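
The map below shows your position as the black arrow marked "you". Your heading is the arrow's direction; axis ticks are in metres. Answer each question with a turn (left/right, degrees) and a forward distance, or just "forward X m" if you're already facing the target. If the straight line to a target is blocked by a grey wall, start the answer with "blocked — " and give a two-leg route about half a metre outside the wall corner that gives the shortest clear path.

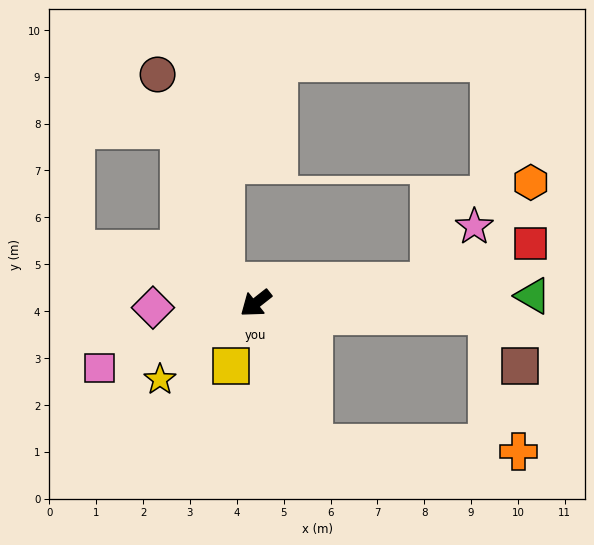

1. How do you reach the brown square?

blocked — turn left 139°, forward 5.0 m, then turn right 55°, forward 1.3 m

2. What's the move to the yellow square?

turn left 30°, forward 1.4 m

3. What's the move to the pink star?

blocked — turn left 149°, forward 3.7 m, then turn left 44°, forward 1.5 m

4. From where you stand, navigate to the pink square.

turn right 16°, forward 3.6 m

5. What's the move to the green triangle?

turn left 143°, forward 5.9 m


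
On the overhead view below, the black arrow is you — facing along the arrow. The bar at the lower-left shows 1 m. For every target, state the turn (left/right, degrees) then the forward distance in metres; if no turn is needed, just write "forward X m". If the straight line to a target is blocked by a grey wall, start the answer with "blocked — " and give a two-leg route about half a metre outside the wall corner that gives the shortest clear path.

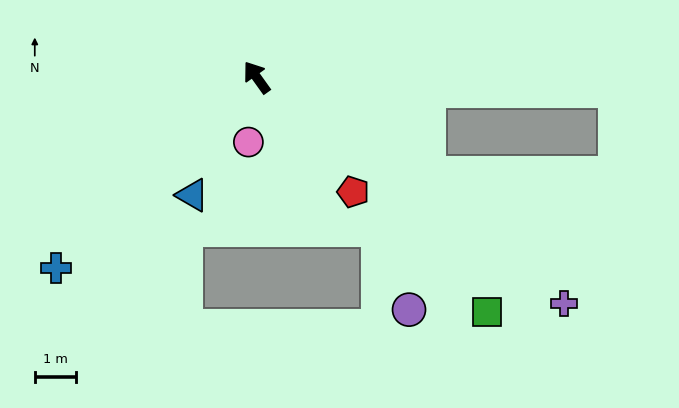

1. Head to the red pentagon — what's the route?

turn right 175°, forward 3.7 m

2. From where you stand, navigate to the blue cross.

turn left 98°, forward 6.8 m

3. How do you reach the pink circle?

turn left 137°, forward 1.6 m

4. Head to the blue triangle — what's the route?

turn left 116°, forward 3.3 m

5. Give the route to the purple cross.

turn right 162°, forward 9.3 m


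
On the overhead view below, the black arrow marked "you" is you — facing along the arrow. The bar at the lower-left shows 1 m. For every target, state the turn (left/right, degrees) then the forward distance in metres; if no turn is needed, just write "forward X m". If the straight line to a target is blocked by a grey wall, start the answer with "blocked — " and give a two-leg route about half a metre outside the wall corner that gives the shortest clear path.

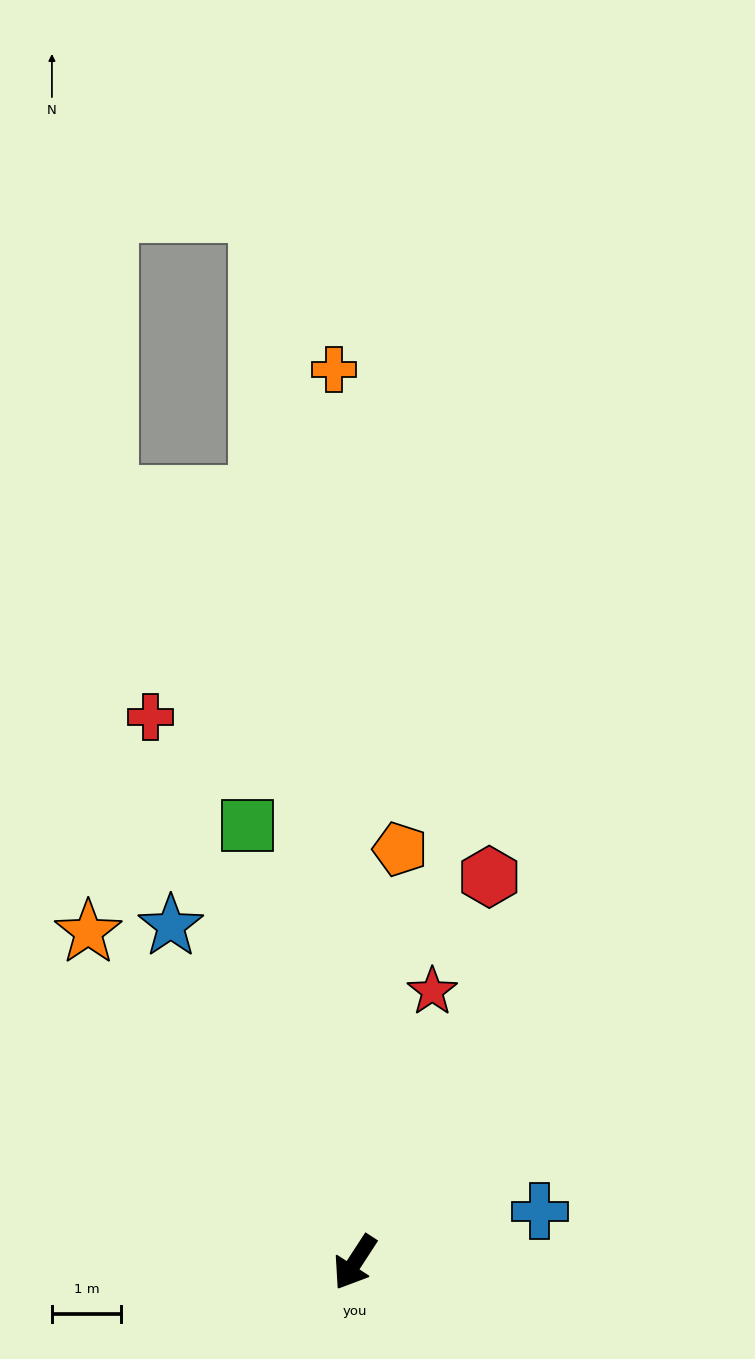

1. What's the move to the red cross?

turn right 126°, forward 8.4 m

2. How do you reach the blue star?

turn right 118°, forward 5.6 m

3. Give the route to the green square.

turn right 133°, forward 6.5 m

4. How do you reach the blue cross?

turn left 139°, forward 2.8 m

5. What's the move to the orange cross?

turn right 146°, forward 13.0 m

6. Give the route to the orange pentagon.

turn right 153°, forward 6.0 m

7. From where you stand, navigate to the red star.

turn right 163°, forward 4.1 m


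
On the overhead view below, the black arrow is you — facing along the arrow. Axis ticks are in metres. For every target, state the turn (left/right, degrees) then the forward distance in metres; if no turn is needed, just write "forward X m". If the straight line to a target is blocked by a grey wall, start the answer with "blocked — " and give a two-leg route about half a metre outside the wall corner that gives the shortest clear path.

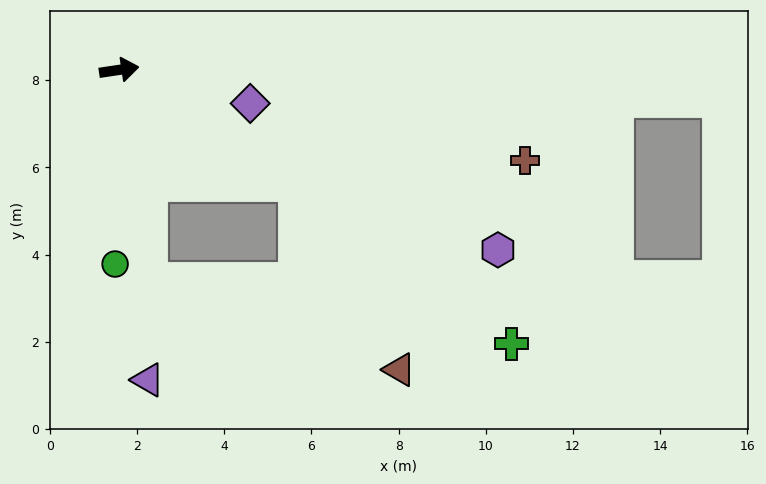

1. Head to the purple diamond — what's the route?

turn right 23°, forward 3.1 m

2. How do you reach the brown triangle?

blocked — turn right 41°, forward 4.8 m, then turn right 29°, forward 4.9 m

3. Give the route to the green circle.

turn right 100°, forward 4.5 m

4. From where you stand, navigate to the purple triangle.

turn right 93°, forward 7.1 m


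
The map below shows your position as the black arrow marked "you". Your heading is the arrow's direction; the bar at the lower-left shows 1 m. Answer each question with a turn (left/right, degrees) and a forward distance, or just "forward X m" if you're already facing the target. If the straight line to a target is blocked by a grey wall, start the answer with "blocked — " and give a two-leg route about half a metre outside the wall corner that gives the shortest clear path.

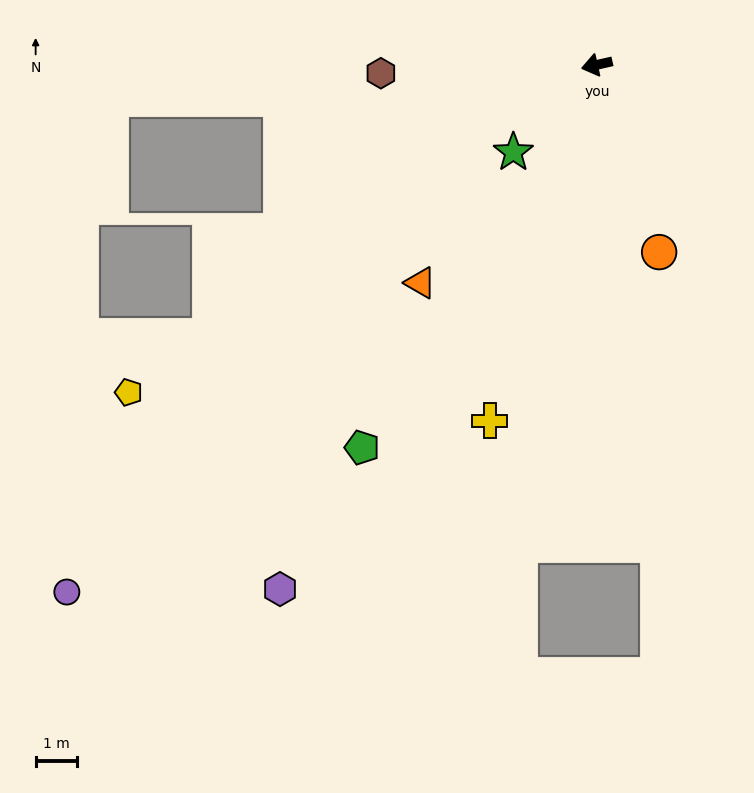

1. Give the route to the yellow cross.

turn left 60°, forward 9.1 m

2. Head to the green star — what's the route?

turn left 34°, forward 3.0 m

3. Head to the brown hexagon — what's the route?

turn right 11°, forward 5.3 m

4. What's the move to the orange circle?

turn left 96°, forward 4.8 m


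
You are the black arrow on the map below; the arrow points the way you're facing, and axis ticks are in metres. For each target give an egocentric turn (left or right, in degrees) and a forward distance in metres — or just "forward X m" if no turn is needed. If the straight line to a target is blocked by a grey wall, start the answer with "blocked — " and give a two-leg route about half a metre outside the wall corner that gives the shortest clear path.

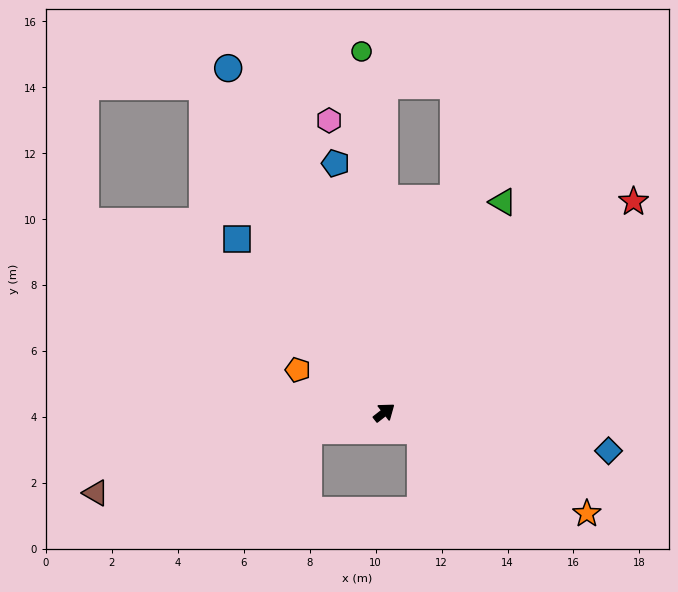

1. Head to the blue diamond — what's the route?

turn right 48°, forward 6.9 m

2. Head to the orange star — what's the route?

turn right 65°, forward 6.9 m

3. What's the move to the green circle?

turn left 56°, forward 11.0 m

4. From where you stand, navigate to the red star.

turn left 2°, forward 9.9 m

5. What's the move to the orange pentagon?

turn left 116°, forward 2.9 m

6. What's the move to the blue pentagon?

turn left 63°, forward 7.7 m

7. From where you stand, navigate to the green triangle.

turn left 23°, forward 7.3 m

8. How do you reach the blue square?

turn left 92°, forward 6.9 m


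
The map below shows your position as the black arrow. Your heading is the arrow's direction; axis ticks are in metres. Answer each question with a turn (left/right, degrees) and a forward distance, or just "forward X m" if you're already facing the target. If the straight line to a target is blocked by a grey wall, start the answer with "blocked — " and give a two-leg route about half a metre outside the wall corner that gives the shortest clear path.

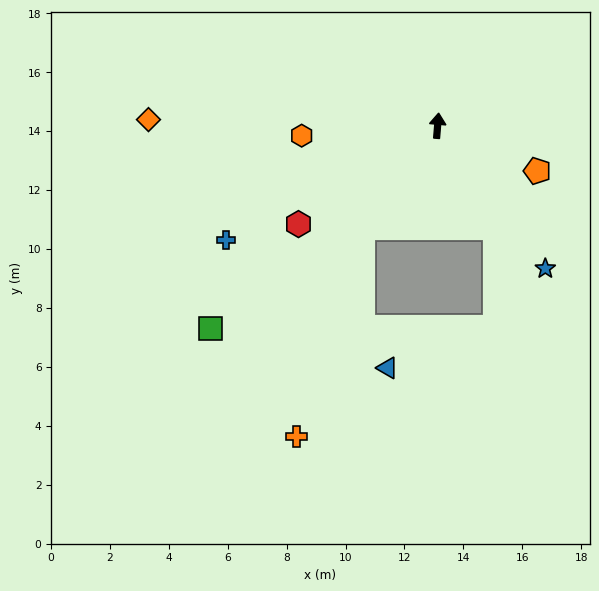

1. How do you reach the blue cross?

turn left 123°, forward 8.2 m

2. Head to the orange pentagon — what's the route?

turn right 110°, forward 3.7 m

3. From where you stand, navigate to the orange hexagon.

turn left 99°, forward 4.6 m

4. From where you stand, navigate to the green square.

turn left 136°, forward 10.3 m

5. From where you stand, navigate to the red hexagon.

turn left 130°, forward 5.8 m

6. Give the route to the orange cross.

blocked — turn left 148°, forward 4.3 m, then turn left 19°, forward 7.4 m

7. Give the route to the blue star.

turn right 138°, forward 6.1 m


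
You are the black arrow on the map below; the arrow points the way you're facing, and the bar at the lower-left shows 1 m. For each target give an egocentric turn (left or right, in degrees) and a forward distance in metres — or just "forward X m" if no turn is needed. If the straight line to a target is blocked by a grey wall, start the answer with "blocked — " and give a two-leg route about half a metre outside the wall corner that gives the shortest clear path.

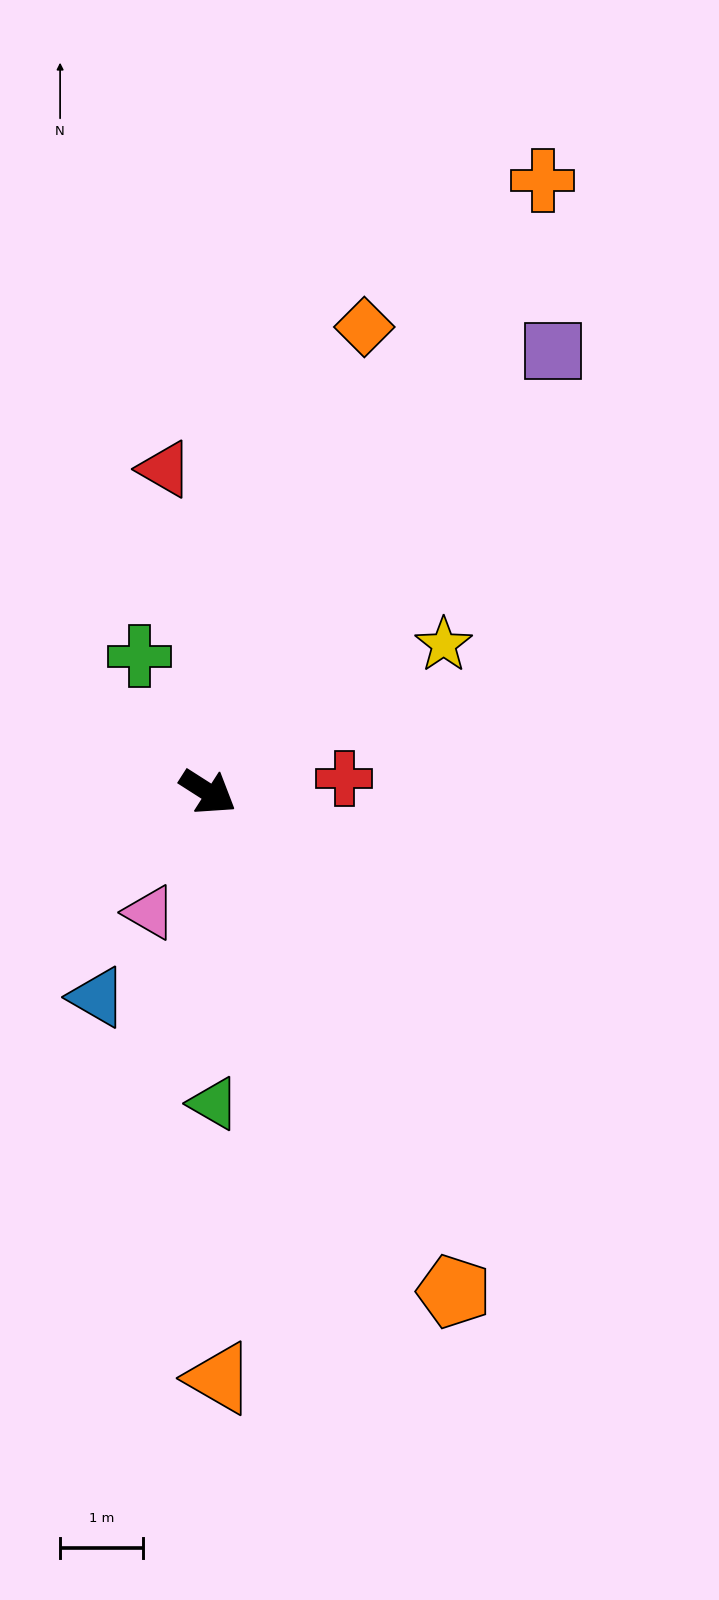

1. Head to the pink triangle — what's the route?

turn right 83°, forward 1.6 m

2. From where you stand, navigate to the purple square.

turn left 85°, forward 6.8 m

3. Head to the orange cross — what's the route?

turn left 94°, forward 8.4 m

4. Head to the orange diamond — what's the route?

turn left 104°, forward 5.9 m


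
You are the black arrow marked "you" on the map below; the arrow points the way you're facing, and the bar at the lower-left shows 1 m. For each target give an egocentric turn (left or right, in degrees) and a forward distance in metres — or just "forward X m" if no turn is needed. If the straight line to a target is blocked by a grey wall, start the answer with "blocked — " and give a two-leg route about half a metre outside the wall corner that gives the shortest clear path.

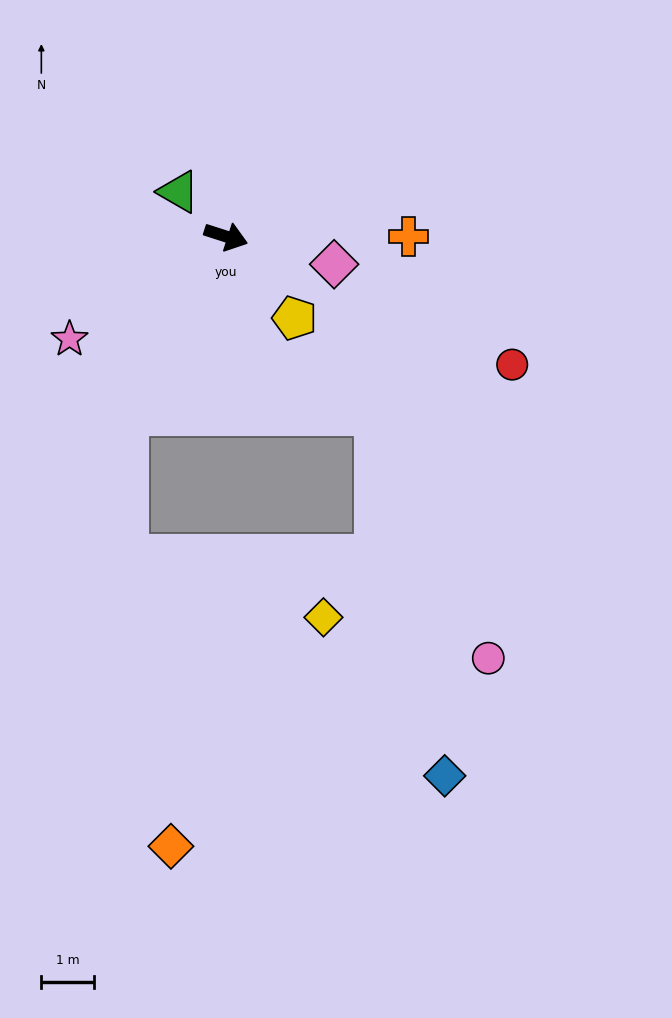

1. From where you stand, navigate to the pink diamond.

turn left 3°, forward 2.1 m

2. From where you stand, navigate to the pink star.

turn right 129°, forward 3.6 m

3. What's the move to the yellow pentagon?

turn right 32°, forward 2.0 m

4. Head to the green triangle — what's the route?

turn left 155°, forward 1.2 m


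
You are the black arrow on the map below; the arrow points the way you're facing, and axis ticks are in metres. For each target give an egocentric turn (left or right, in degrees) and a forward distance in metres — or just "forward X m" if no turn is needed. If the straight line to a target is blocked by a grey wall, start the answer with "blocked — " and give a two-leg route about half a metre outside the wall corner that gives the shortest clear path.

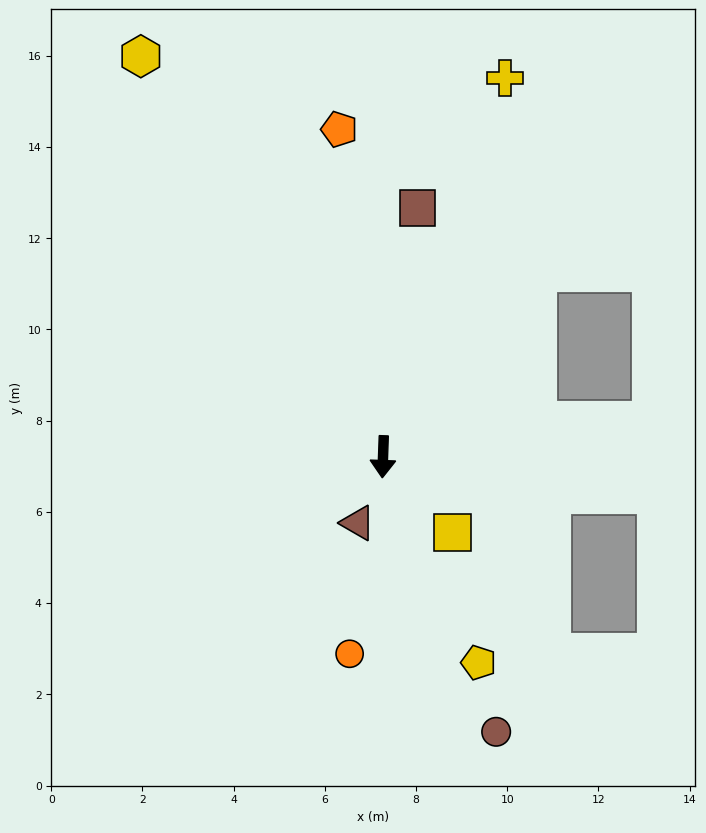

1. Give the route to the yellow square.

turn left 45°, forward 2.2 m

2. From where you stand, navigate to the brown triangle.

turn right 19°, forward 1.6 m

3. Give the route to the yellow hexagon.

turn right 147°, forward 10.3 m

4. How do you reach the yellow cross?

turn left 164°, forward 8.7 m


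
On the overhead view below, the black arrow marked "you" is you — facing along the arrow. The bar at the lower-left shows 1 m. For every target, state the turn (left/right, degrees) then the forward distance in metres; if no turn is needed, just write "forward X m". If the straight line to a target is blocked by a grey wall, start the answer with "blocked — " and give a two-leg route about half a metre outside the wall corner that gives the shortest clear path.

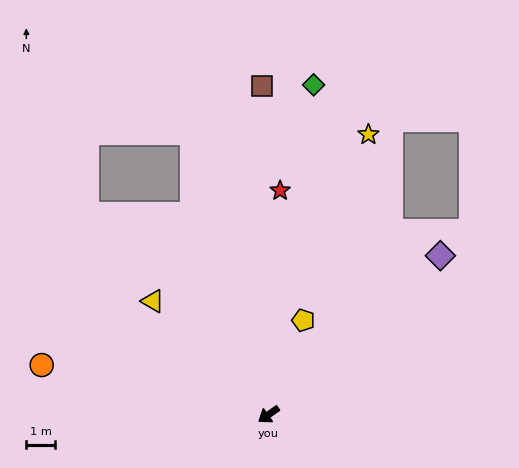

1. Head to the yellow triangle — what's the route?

turn right 79°, forward 5.6 m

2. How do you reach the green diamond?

turn right 133°, forward 11.6 m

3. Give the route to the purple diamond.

turn right 172°, forward 8.1 m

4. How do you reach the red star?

turn right 128°, forward 7.8 m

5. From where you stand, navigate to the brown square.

turn right 124°, forward 11.4 m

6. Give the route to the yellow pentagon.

turn right 145°, forward 3.5 m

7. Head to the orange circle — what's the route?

turn right 47°, forward 8.1 m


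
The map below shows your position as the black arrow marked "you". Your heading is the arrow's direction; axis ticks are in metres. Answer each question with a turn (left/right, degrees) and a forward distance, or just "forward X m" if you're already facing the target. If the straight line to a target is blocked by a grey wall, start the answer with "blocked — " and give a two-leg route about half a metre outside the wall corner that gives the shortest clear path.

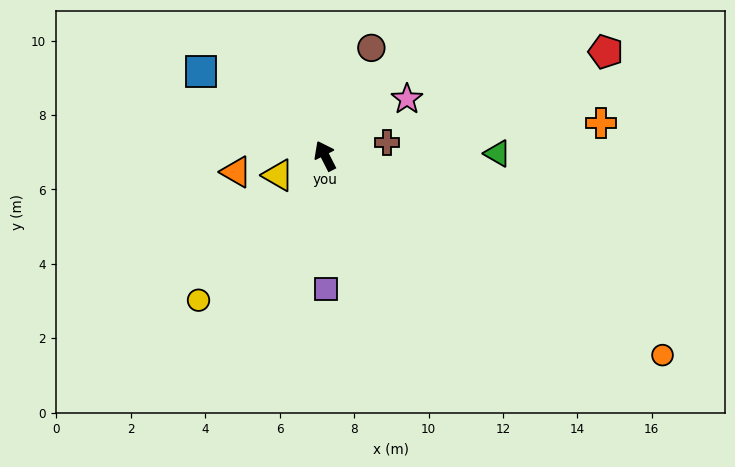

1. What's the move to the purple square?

turn left 153°, forward 3.6 m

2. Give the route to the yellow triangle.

turn left 85°, forward 1.4 m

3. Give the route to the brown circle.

turn right 50°, forward 3.2 m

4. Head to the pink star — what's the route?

turn right 82°, forward 2.7 m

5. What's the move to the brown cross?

turn right 105°, forward 1.7 m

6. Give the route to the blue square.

turn left 29°, forward 4.0 m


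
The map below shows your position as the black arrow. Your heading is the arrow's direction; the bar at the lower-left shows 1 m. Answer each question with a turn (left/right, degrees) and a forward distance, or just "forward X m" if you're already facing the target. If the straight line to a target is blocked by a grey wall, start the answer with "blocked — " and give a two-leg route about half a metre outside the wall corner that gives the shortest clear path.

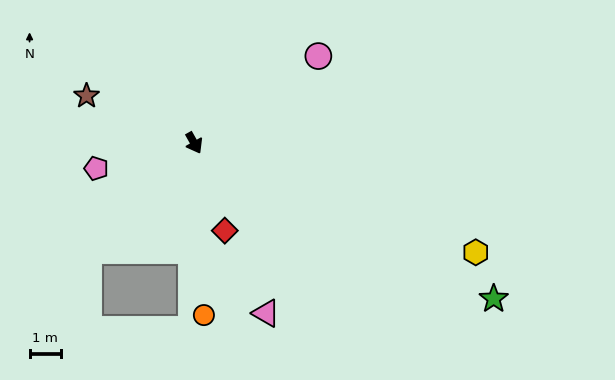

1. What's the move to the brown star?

turn right 143°, forward 3.7 m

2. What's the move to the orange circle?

turn right 26°, forward 5.5 m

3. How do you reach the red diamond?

turn right 10°, forward 3.0 m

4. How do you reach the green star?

turn left 33°, forward 10.7 m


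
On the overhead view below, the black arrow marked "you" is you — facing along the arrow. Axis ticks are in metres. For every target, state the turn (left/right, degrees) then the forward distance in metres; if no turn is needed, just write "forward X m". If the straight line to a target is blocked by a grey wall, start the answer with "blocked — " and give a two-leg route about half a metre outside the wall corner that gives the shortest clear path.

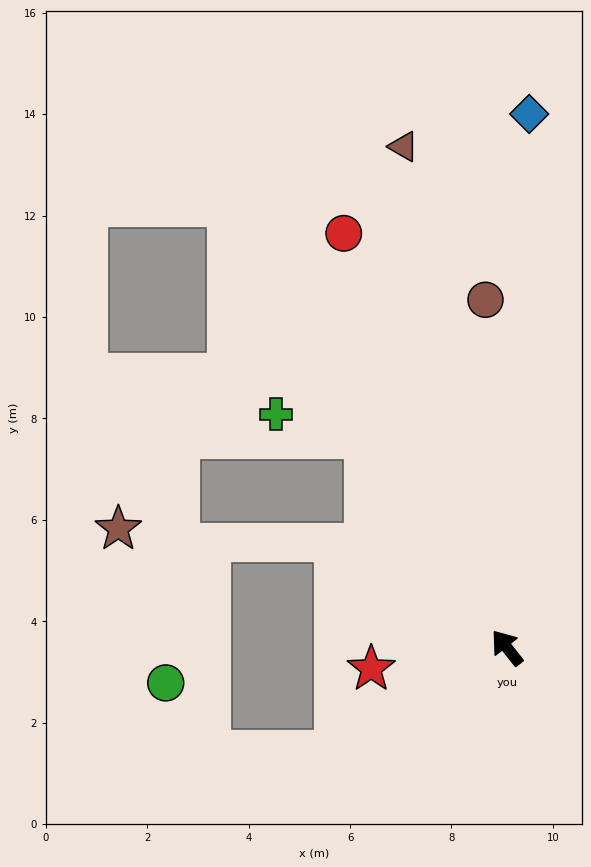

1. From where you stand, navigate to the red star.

turn left 61°, forward 2.7 m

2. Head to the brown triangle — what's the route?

turn right 27°, forward 10.1 m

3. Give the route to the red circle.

turn right 17°, forward 8.8 m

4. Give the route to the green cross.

blocked — turn right 4°, forward 5.0 m, then turn left 41°, forward 1.8 m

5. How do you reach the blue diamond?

turn right 41°, forward 10.5 m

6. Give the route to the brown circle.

turn right 35°, forward 6.9 m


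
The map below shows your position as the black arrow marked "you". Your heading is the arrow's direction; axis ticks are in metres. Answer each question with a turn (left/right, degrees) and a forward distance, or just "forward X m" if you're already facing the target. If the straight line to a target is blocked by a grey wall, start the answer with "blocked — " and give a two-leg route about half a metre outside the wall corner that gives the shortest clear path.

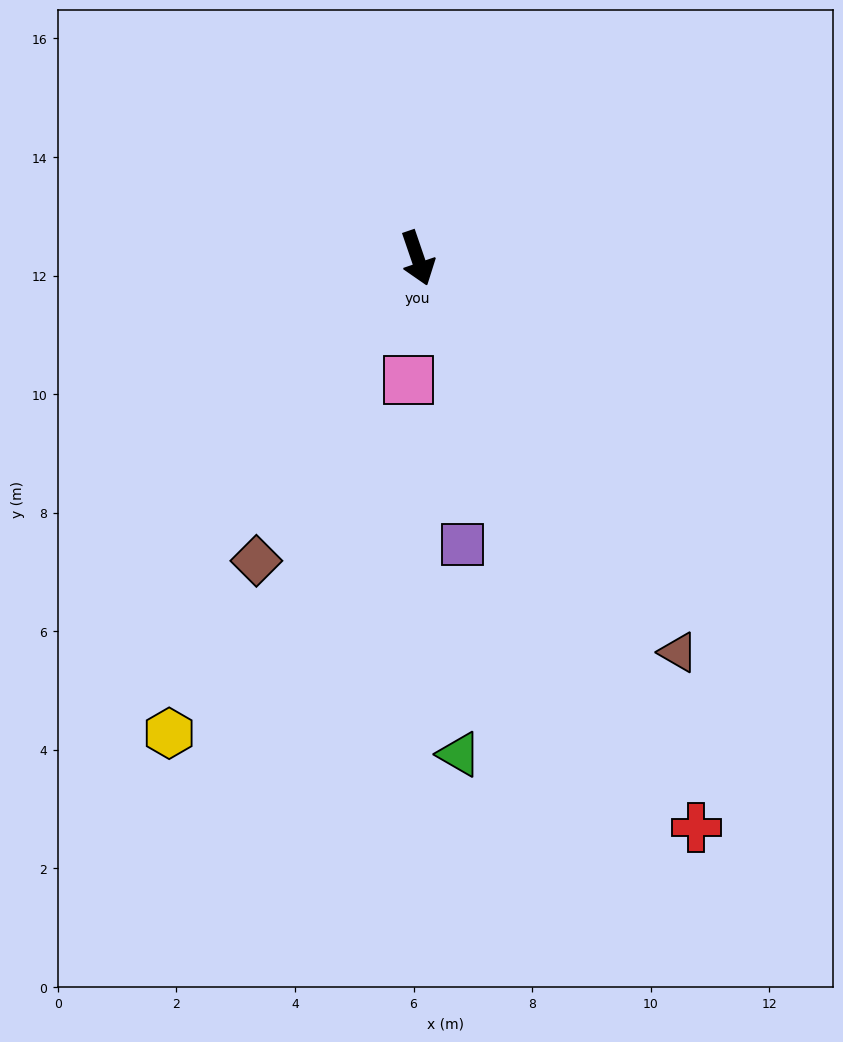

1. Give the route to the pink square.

turn right 23°, forward 2.1 m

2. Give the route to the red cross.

turn left 7°, forward 10.7 m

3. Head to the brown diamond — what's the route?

turn right 47°, forward 5.8 m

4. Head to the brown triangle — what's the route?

turn left 15°, forward 8.0 m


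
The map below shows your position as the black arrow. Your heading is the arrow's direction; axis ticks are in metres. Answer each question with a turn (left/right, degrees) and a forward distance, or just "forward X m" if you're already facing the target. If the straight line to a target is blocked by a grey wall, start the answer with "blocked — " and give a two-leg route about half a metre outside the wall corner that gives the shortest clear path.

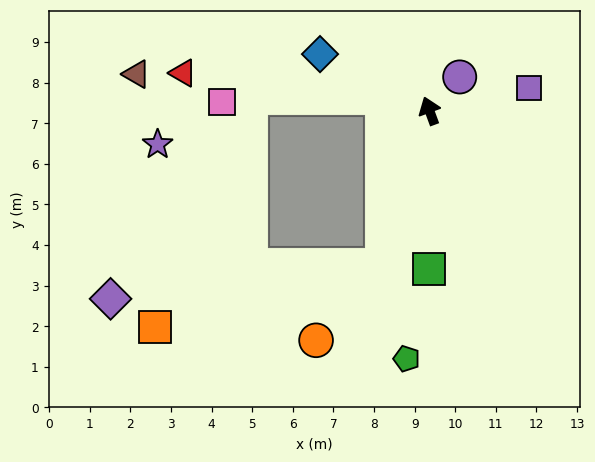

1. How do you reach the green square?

turn left 160°, forward 3.9 m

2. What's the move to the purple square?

turn right 97°, forward 2.5 m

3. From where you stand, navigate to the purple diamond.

blocked — turn left 143°, forward 4.0 m, then turn right 66°, forward 6.7 m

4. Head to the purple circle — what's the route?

turn right 62°, forward 1.1 m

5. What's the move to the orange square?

blocked — turn left 143°, forward 4.0 m, then turn right 58°, forward 5.8 m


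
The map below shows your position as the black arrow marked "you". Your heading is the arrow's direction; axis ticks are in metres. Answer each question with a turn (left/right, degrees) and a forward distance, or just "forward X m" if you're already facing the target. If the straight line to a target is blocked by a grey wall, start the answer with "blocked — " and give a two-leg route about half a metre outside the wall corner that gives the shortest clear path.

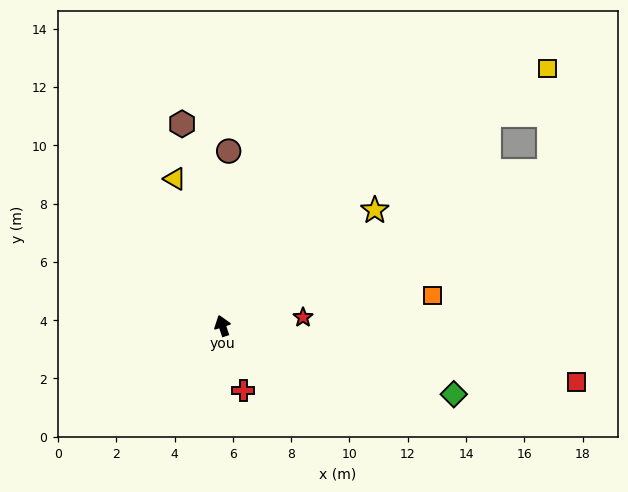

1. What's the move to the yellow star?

turn right 71°, forward 6.6 m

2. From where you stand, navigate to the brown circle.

turn right 20°, forward 6.0 m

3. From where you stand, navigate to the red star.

turn right 102°, forward 2.8 m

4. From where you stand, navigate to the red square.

turn right 117°, forward 12.3 m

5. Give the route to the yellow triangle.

forward 5.3 m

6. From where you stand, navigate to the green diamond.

turn right 125°, forward 8.3 m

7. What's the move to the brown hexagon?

turn right 7°, forward 7.1 m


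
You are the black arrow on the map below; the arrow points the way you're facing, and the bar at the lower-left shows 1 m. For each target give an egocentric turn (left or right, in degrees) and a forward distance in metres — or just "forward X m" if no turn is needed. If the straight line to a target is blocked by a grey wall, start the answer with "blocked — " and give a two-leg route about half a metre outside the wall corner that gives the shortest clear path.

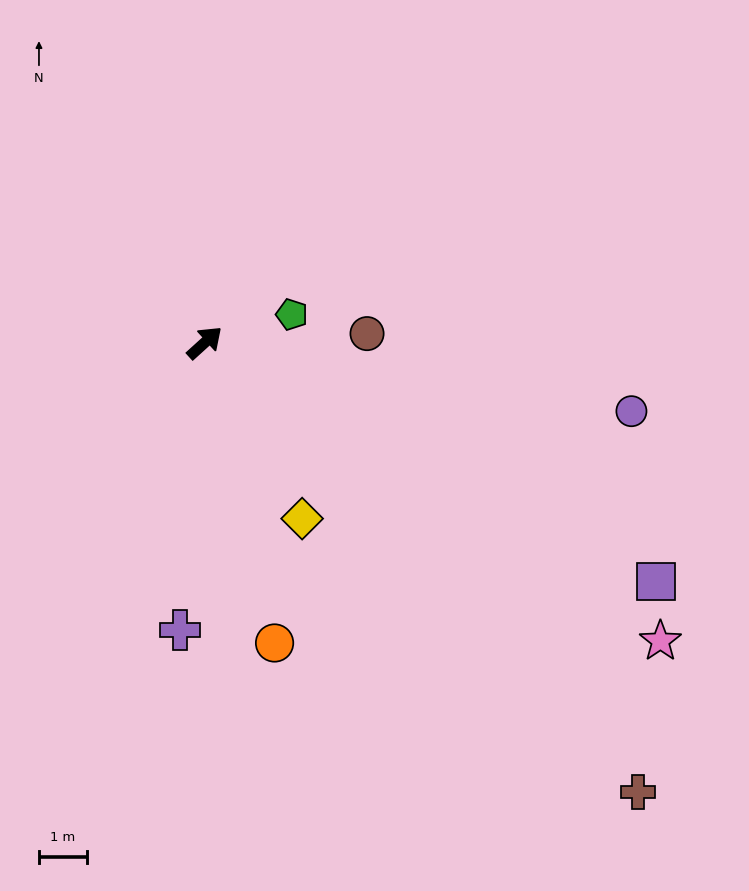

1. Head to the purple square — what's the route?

turn right 70°, forward 10.7 m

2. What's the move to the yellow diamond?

turn right 103°, forward 4.2 m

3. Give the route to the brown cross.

turn right 88°, forward 13.1 m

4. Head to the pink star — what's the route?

turn right 75°, forward 11.4 m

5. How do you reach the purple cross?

turn right 137°, forward 6.1 m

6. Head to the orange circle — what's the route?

turn right 119°, forward 6.5 m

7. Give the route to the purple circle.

turn right 51°, forward 9.1 m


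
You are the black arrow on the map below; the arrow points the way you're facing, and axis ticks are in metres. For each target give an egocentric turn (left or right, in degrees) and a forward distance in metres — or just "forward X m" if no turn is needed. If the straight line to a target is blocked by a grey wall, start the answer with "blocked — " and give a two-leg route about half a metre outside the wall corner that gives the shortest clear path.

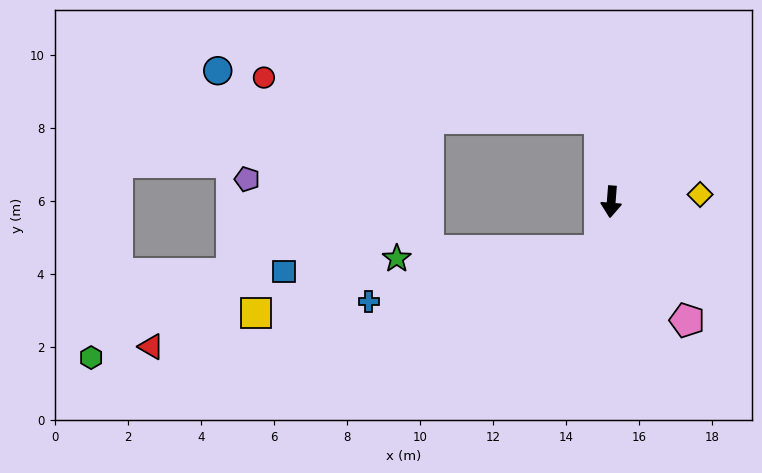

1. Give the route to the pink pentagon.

turn left 37°, forward 3.9 m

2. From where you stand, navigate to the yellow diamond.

turn left 99°, forward 2.4 m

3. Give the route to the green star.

blocked — turn right 9°, forward 1.4 m, then turn right 74°, forward 5.6 m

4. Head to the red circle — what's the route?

blocked — turn right 168°, forward 2.3 m, then turn left 76°, forward 9.3 m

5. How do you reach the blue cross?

blocked — turn right 9°, forward 1.4 m, then turn right 64°, forward 6.5 m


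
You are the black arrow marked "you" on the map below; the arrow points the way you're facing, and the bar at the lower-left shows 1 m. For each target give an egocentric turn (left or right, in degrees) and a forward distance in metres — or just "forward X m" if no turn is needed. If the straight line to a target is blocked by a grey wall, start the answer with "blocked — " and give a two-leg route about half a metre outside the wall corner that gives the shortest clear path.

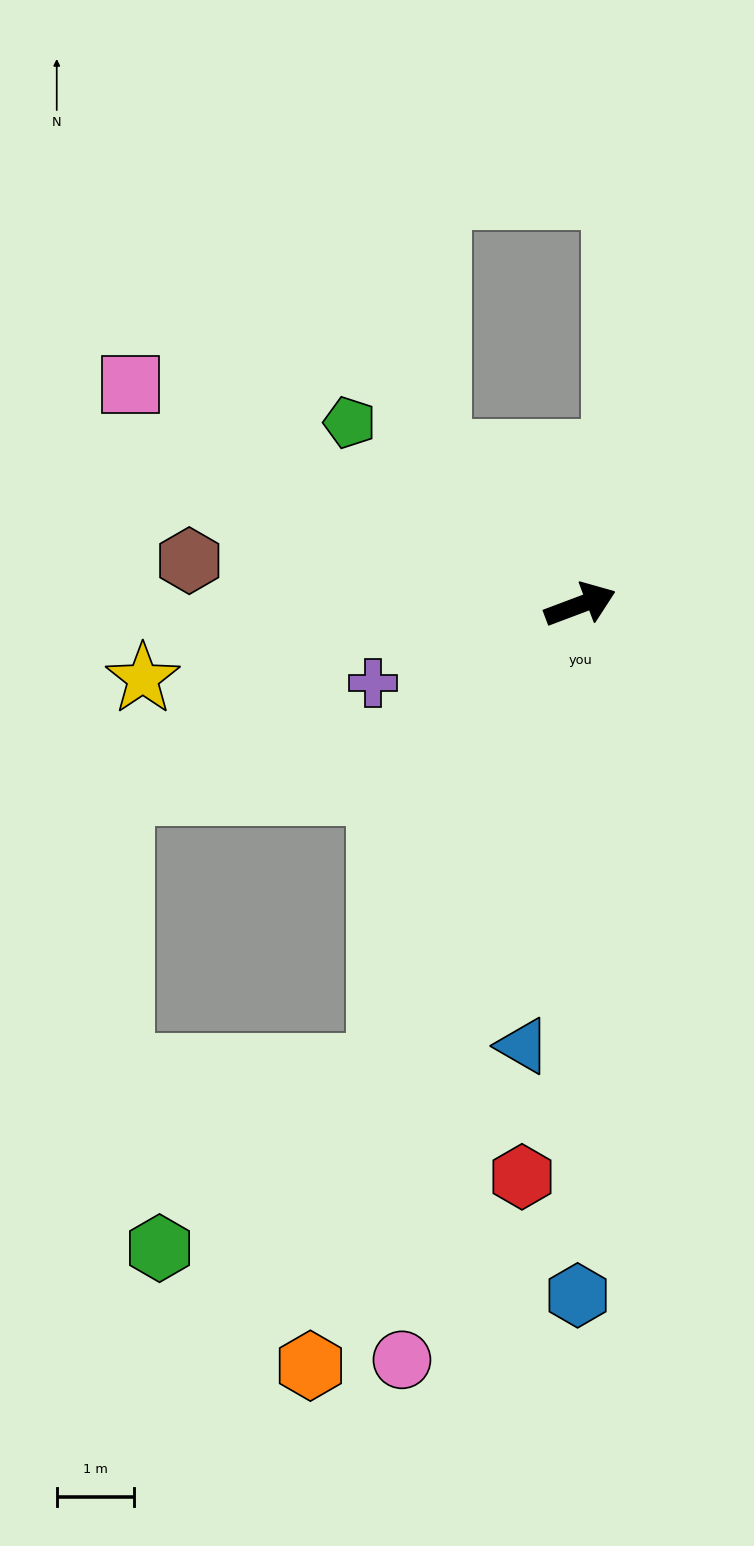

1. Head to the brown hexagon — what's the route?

turn left 153°, forward 5.1 m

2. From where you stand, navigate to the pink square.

turn left 133°, forward 6.5 m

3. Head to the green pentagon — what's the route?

turn left 121°, forward 3.8 m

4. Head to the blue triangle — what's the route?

turn right 118°, forward 5.7 m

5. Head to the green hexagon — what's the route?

blocked — turn right 134°, forward 6.5 m, then turn right 27°, forward 3.7 m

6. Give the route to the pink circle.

turn right 124°, forward 10.0 m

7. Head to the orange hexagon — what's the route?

turn right 130°, forward 10.4 m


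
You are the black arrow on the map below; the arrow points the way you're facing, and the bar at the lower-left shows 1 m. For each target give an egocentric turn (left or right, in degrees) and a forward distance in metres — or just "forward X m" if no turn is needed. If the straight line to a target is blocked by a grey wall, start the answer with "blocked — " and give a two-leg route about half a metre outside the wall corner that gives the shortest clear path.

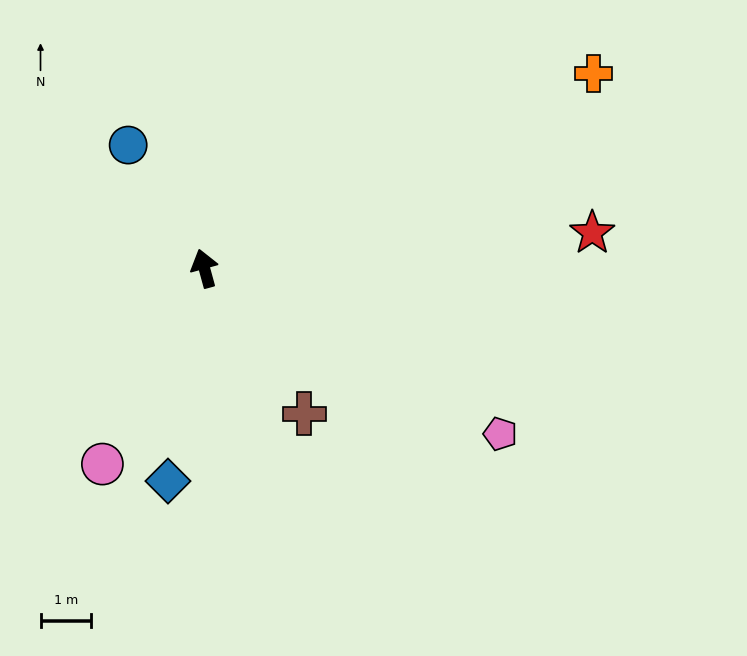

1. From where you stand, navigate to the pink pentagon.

turn right 135°, forward 6.7 m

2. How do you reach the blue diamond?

turn left 155°, forward 4.3 m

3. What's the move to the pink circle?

turn left 137°, forward 4.4 m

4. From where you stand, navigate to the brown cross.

turn right 161°, forward 3.5 m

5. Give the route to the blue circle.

turn left 16°, forward 2.9 m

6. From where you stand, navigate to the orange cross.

turn right 79°, forward 8.6 m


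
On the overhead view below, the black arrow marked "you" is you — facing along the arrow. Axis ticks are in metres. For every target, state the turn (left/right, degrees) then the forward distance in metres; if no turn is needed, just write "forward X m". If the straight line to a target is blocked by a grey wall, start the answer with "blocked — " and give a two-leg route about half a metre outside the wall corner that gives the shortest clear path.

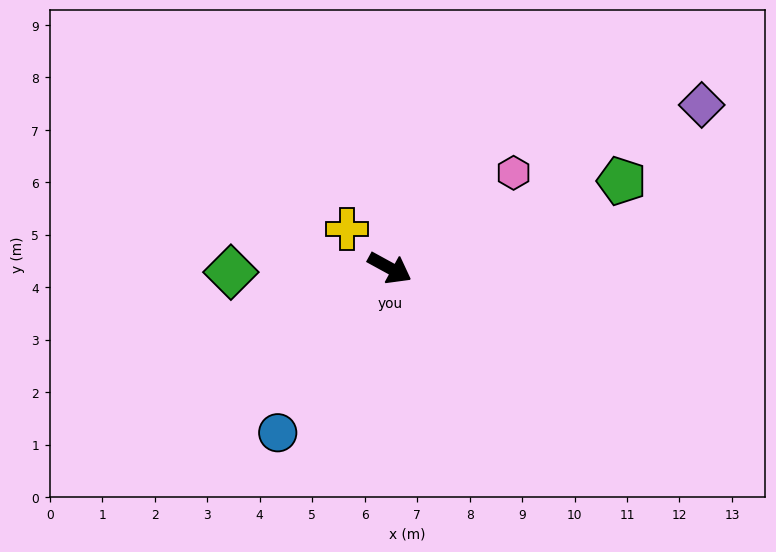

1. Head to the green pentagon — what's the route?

turn left 49°, forward 4.7 m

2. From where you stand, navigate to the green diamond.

turn right 150°, forward 3.0 m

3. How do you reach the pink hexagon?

turn left 66°, forward 3.0 m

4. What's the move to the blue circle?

turn right 96°, forward 3.8 m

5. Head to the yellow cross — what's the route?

turn left 166°, forward 1.1 m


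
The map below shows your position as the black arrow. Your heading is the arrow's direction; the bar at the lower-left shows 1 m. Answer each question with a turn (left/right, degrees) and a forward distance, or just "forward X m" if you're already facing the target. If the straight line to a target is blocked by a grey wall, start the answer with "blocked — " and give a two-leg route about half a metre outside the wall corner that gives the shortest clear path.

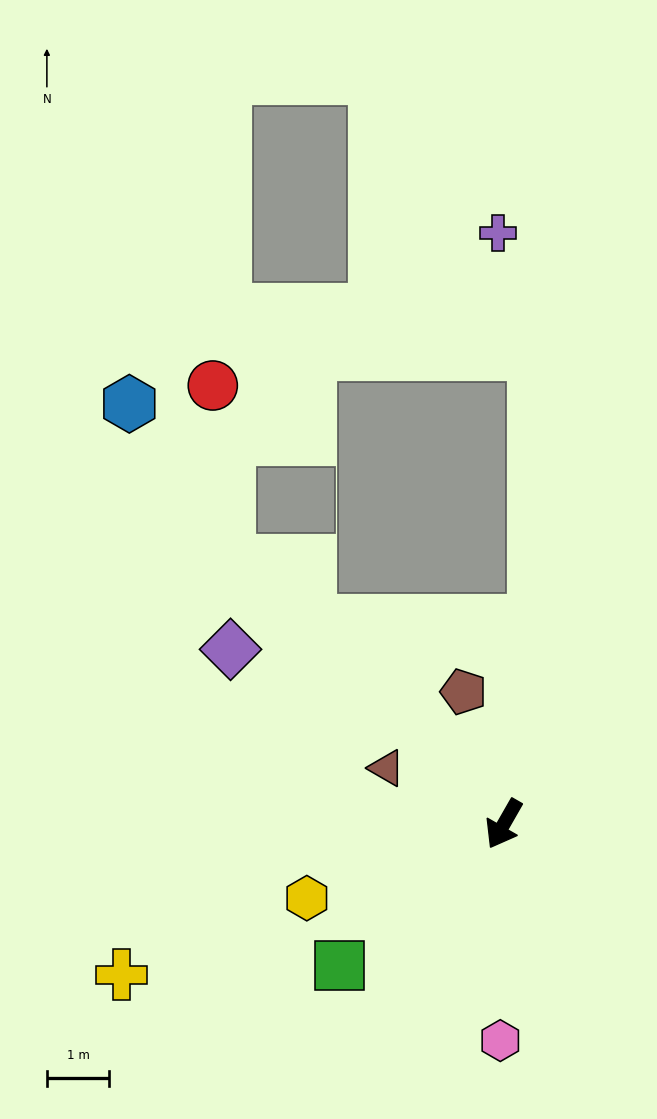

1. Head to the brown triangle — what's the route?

turn right 86°, forward 2.1 m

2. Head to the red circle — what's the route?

blocked — turn right 104°, forward 6.1 m, then turn right 41°, forward 2.8 m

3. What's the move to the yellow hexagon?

turn right 40°, forward 3.4 m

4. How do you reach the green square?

turn right 19°, forward 3.5 m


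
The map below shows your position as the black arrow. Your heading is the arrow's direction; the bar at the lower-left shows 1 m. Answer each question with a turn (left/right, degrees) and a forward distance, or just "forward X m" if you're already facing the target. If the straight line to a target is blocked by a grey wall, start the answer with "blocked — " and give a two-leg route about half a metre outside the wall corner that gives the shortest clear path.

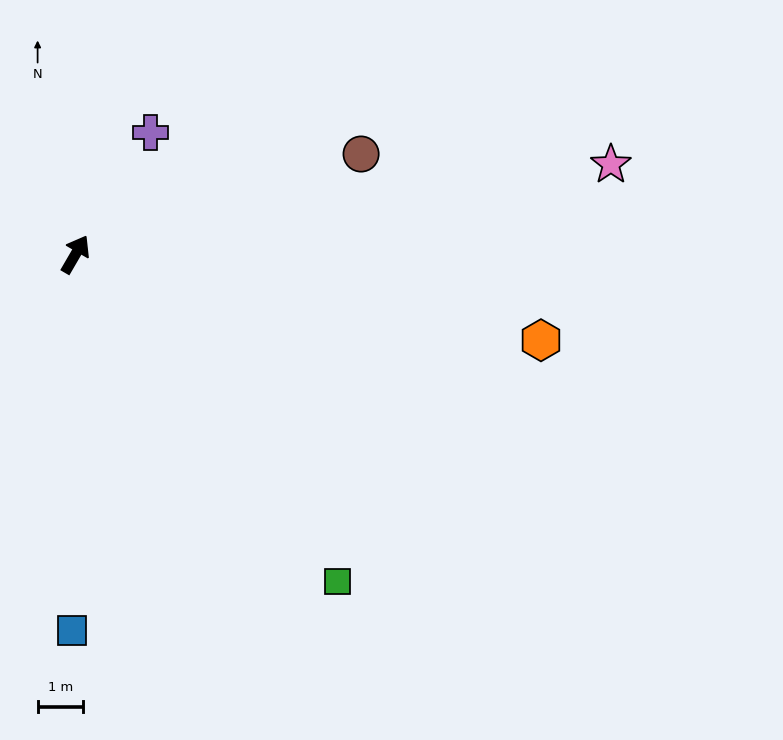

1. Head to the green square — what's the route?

turn right 111°, forward 9.3 m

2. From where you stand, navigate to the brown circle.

turn right 40°, forward 6.7 m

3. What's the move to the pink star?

turn right 50°, forward 12.0 m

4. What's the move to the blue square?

turn right 150°, forward 8.3 m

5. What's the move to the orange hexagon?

turn right 70°, forward 10.4 m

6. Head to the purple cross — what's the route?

forward 3.2 m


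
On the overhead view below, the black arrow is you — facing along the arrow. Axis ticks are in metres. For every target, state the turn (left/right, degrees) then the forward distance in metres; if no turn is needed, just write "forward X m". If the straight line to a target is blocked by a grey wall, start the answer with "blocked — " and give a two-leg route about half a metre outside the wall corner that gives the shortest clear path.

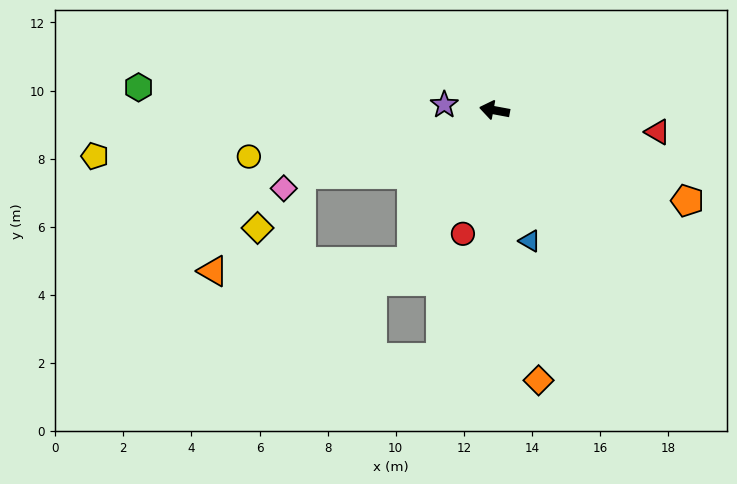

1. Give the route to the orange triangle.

blocked — turn left 71°, forward 5.1 m, then turn right 58°, forward 5.8 m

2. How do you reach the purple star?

turn left 4°, forward 1.5 m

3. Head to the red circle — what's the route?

turn left 86°, forward 3.7 m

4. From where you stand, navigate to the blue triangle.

turn left 116°, forward 4.0 m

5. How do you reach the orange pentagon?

turn left 165°, forward 6.3 m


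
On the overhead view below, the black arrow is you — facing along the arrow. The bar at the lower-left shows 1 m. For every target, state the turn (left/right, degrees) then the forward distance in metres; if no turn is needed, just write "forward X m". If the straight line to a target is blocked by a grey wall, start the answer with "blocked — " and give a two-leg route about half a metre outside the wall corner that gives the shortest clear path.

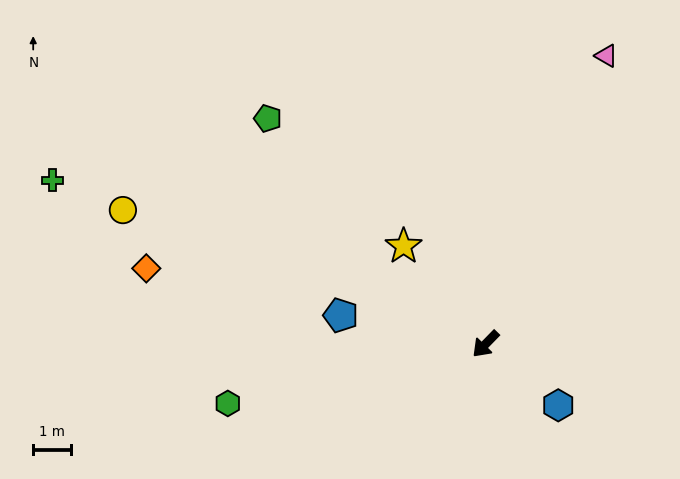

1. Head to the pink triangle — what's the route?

turn right 158°, forward 8.4 m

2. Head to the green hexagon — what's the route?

turn right 33°, forward 7.1 m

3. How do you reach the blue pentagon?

turn right 57°, forward 4.0 m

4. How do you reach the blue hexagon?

turn left 94°, forward 2.5 m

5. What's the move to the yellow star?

turn right 96°, forward 3.4 m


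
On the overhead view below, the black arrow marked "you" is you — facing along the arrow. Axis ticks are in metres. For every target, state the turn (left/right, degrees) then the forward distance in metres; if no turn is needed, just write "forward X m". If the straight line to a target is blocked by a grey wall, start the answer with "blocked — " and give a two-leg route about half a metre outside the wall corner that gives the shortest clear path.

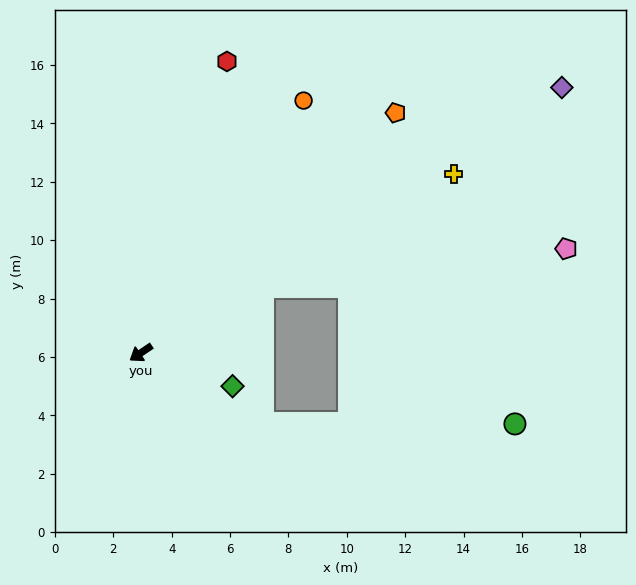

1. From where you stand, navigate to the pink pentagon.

blocked — turn left 175°, forward 4.7 m, then turn right 22°, forward 10.5 m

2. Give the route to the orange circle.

turn right 157°, forward 10.3 m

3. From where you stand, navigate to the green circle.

blocked — turn left 116°, forward 4.8 m, then turn left 30°, forward 8.7 m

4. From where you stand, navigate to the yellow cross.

turn left 176°, forward 12.3 m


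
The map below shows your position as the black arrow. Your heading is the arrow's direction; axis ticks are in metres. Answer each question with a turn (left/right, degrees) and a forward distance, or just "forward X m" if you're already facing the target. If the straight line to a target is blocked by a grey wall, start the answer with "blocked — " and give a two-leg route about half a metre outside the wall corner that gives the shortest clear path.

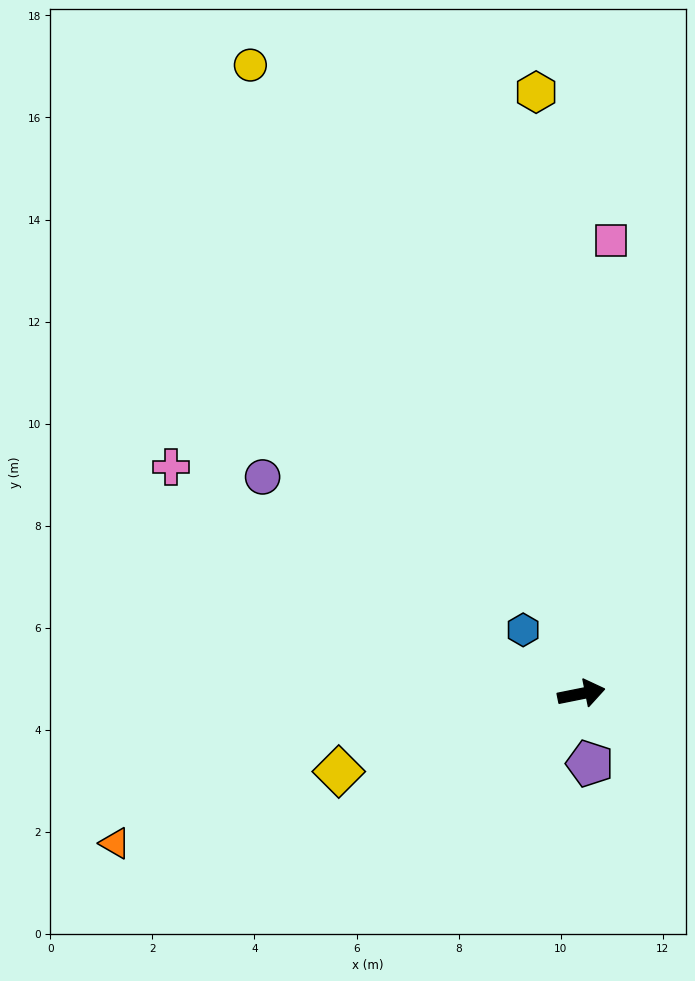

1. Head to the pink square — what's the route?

turn left 75°, forward 8.9 m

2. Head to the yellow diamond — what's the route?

turn right 174°, forward 5.0 m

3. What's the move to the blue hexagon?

turn left 121°, forward 1.7 m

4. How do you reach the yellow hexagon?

turn left 83°, forward 11.8 m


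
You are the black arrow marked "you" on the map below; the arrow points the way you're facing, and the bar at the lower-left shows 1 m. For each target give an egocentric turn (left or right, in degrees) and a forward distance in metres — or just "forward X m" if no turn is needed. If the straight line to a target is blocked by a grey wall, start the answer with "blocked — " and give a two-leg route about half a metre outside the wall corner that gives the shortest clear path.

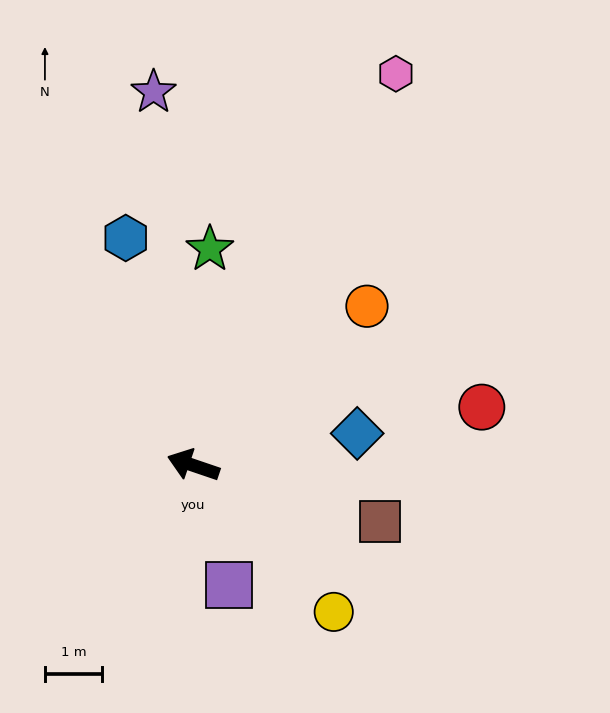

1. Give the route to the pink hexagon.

turn right 99°, forward 7.7 m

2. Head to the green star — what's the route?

turn right 76°, forward 3.8 m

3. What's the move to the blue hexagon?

turn right 55°, forward 4.1 m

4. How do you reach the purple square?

turn left 125°, forward 2.2 m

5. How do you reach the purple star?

turn right 65°, forward 6.6 m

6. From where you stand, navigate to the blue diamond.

turn right 150°, forward 2.9 m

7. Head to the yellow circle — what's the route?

turn left 153°, forward 3.5 m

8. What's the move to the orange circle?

turn right 119°, forward 4.1 m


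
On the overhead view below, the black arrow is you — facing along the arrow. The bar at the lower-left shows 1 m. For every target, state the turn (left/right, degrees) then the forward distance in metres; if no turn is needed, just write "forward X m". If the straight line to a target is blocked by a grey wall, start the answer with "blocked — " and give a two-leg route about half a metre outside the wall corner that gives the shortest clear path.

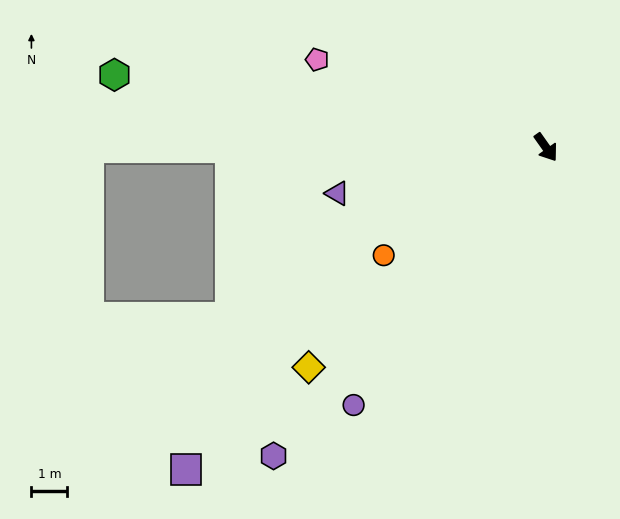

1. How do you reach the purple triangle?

turn right 113°, forward 5.9 m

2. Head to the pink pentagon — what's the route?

turn right 146°, forward 6.8 m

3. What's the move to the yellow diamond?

turn right 82°, forward 9.0 m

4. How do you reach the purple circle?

turn right 72°, forward 8.9 m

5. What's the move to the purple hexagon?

turn right 77°, forward 11.4 m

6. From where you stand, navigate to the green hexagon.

turn right 135°, forward 12.2 m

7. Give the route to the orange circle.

turn right 92°, forward 5.4 m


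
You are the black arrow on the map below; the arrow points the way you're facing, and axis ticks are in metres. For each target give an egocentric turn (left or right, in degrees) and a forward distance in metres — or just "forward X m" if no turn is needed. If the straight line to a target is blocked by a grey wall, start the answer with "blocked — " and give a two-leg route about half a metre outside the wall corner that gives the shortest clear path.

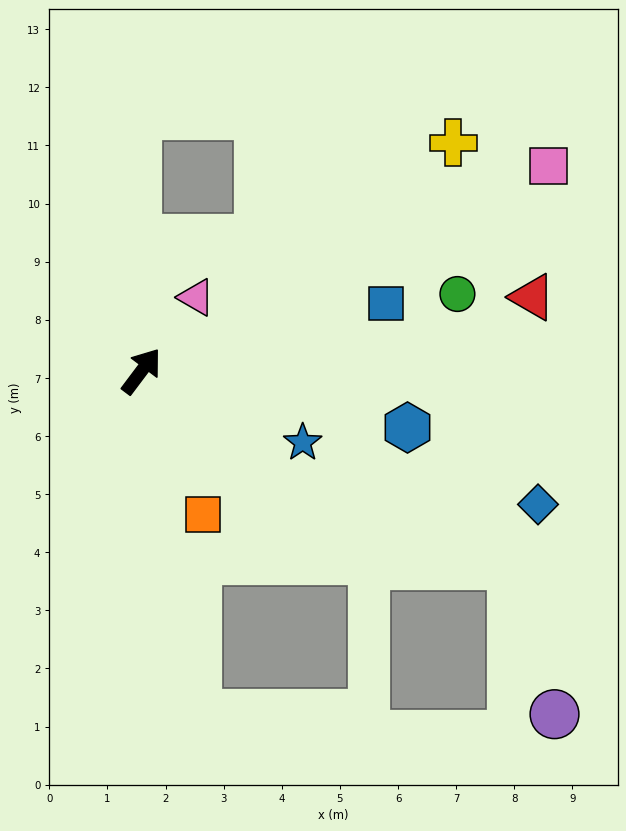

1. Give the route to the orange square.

turn right 120°, forward 2.7 m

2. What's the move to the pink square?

turn right 26°, forward 7.8 m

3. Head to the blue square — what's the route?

turn right 38°, forward 4.4 m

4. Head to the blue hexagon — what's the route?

turn right 65°, forward 4.7 m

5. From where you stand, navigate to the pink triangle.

forward 1.6 m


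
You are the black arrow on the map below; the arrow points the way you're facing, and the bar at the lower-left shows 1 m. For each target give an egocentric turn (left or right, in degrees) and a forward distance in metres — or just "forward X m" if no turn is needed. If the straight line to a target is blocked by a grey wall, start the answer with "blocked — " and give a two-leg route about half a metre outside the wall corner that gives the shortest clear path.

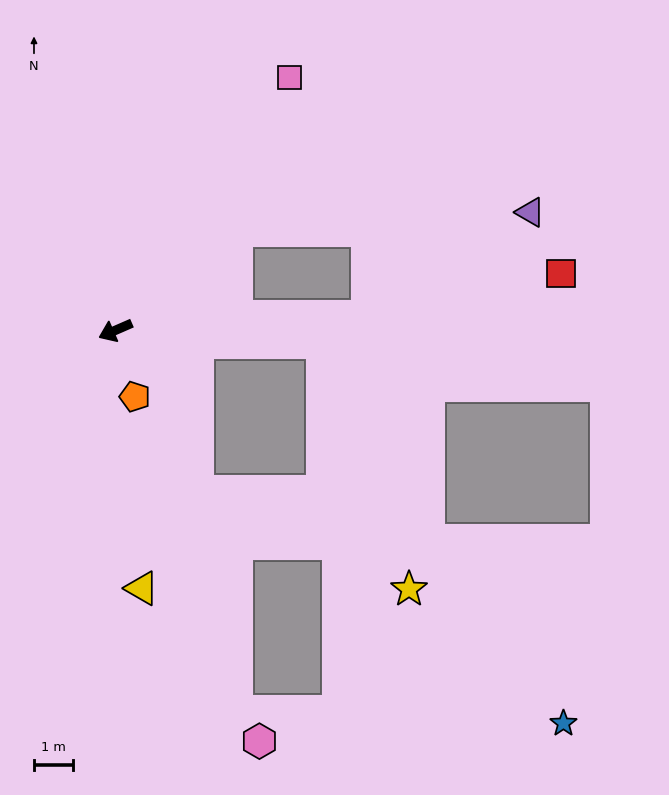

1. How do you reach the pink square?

turn right 148°, forward 7.8 m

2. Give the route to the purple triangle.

blocked — turn left 159°, forward 6.4 m, then turn left 30°, forward 4.9 m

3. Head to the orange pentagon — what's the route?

turn left 83°, forward 1.8 m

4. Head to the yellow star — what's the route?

blocked — turn left 153°, forward 5.3 m, then turn right 67°, forward 6.6 m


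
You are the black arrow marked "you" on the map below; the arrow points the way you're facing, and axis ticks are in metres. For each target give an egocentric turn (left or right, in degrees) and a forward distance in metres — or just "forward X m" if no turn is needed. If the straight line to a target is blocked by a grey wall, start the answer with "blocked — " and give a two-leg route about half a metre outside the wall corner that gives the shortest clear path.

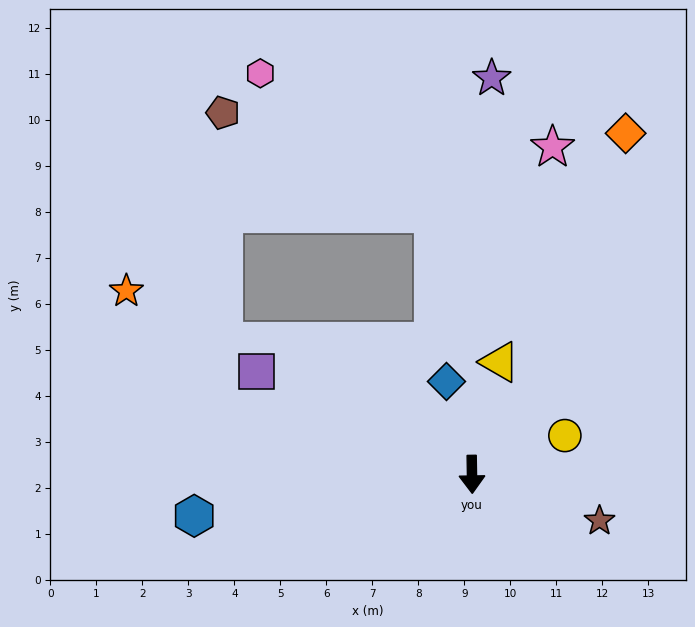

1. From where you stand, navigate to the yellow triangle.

turn left 165°, forward 2.5 m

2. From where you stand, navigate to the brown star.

turn left 69°, forward 2.9 m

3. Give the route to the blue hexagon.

turn right 82°, forward 6.1 m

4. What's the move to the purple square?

turn right 117°, forward 5.2 m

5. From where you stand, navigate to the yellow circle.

turn left 112°, forward 2.2 m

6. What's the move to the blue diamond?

turn right 166°, forward 2.1 m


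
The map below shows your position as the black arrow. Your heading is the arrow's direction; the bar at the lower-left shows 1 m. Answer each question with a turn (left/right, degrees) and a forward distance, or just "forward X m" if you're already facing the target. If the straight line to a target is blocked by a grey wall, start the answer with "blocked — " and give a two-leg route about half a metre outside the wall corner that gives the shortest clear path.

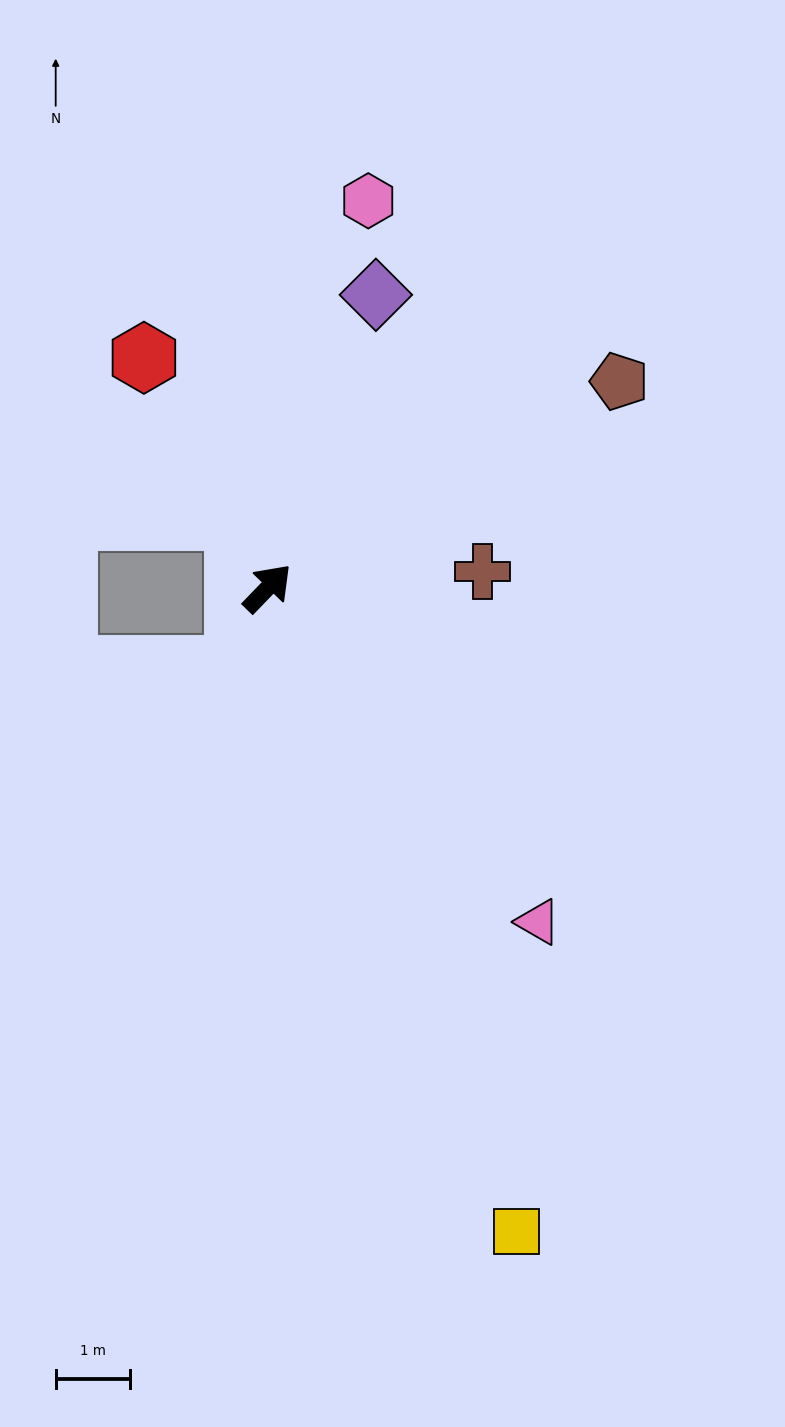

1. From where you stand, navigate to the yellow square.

turn right 115°, forward 9.2 m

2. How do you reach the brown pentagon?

turn right 16°, forward 5.5 m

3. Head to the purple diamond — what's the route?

turn left 24°, forward 4.2 m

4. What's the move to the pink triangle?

turn right 97°, forward 5.7 m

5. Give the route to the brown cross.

turn right 42°, forward 2.9 m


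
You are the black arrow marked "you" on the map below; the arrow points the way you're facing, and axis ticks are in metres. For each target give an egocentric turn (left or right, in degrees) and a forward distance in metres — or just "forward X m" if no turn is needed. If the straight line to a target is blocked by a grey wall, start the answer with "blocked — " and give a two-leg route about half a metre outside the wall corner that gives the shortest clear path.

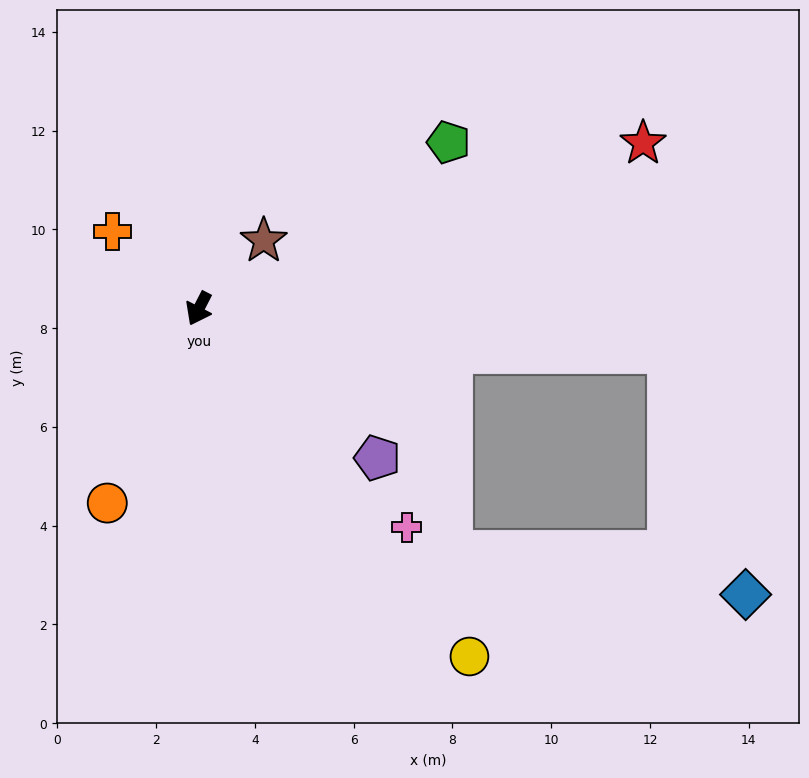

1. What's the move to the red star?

turn left 138°, forward 9.6 m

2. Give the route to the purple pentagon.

turn left 77°, forward 4.7 m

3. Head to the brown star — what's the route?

turn left 164°, forward 1.9 m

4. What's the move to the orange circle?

forward 4.4 m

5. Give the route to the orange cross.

turn right 105°, forward 2.3 m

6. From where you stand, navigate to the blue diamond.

blocked — turn left 112°, forward 9.5 m, then turn right 67°, forward 5.2 m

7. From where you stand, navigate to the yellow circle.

turn left 65°, forward 8.9 m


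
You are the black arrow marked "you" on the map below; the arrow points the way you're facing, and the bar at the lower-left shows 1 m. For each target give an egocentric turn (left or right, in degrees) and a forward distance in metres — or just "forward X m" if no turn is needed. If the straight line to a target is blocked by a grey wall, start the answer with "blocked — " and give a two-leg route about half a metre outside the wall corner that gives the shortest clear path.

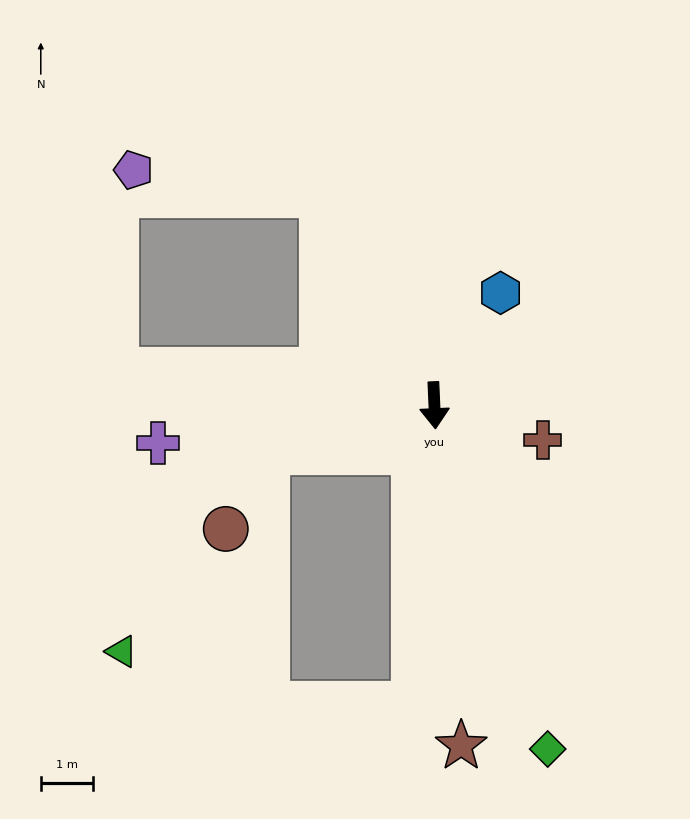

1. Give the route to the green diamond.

turn left 16°, forward 6.9 m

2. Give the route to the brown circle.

blocked — turn right 77°, forward 3.3 m, then turn left 46°, forward 1.7 m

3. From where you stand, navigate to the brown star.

forward 6.5 m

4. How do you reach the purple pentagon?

blocked — turn right 154°, forward 4.5 m, then turn left 54°, forward 3.6 m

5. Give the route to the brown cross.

turn left 70°, forward 2.2 m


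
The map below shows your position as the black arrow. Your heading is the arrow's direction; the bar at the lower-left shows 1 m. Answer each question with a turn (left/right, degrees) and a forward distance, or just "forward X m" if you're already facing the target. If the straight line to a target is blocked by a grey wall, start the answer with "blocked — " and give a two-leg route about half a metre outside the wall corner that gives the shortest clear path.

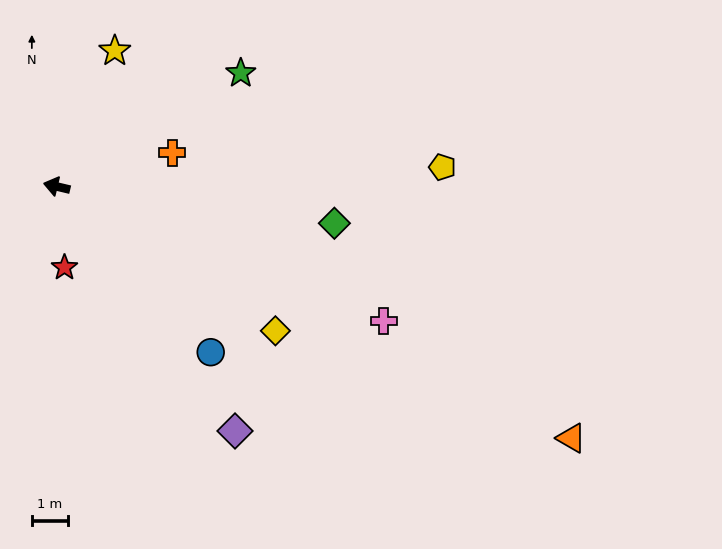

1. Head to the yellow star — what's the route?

turn right 100°, forward 4.1 m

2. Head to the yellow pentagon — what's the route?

turn right 164°, forward 10.8 m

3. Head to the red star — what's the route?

turn left 109°, forward 2.3 m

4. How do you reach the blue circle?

turn left 146°, forward 6.3 m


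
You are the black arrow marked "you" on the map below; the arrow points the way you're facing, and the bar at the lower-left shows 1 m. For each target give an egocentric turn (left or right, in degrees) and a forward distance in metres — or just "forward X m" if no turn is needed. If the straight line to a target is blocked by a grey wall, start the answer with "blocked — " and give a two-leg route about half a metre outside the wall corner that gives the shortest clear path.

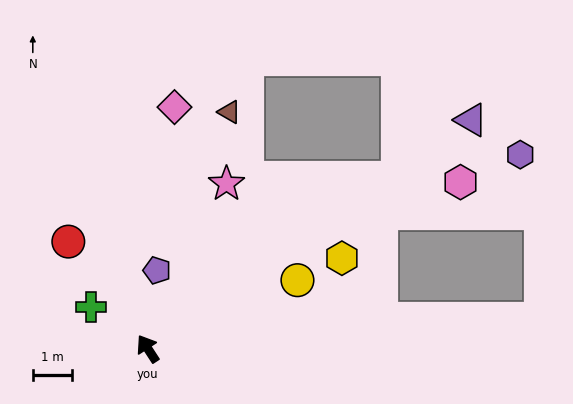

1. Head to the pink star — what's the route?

turn right 59°, forward 4.7 m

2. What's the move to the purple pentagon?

turn right 40°, forward 2.0 m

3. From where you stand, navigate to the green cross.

turn left 21°, forward 1.8 m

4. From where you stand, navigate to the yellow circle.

turn right 98°, forward 4.2 m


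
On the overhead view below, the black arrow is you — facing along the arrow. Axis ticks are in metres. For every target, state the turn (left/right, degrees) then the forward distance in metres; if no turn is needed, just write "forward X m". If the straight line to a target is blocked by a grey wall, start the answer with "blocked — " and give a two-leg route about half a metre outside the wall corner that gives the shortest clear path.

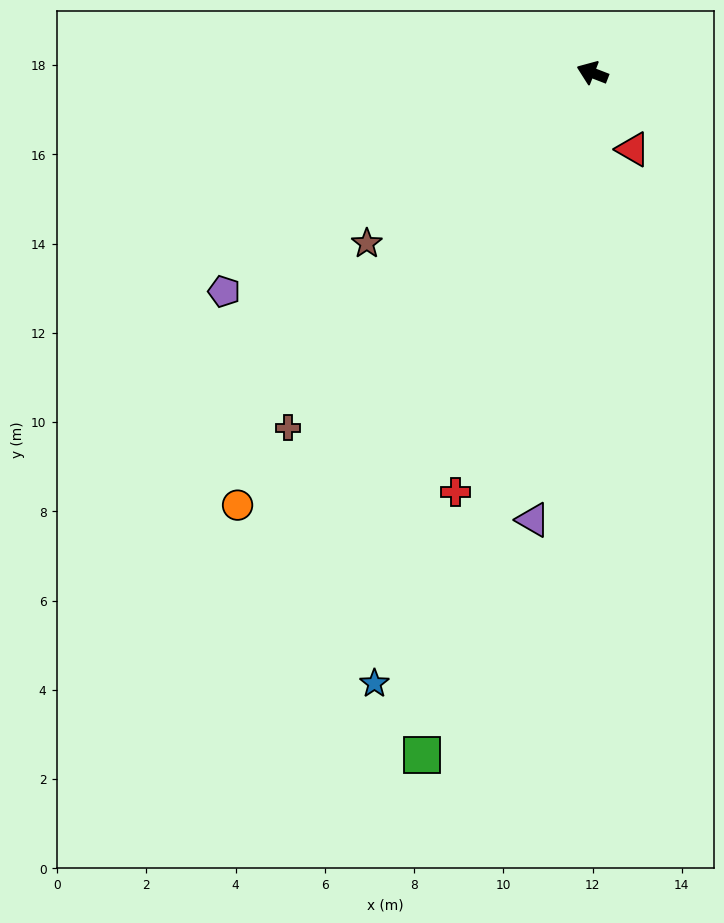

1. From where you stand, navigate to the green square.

turn left 97°, forward 15.8 m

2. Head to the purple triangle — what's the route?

turn left 104°, forward 10.1 m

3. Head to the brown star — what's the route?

turn left 58°, forward 6.3 m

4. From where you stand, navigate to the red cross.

turn left 93°, forward 9.9 m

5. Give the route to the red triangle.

turn left 139°, forward 1.9 m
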